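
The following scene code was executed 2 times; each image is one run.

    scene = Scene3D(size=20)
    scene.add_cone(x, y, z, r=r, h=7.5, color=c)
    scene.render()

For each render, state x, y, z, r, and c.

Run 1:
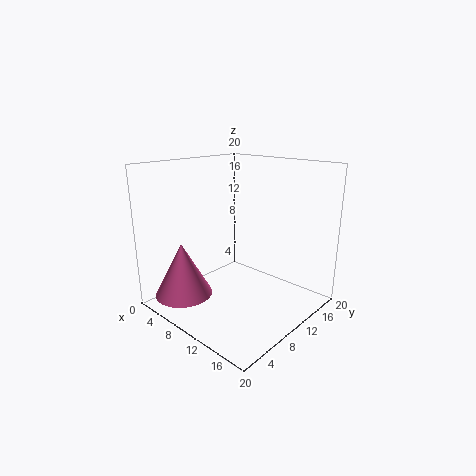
x = 5; y = 4; z = 2; r = 4; c = 'hotpink'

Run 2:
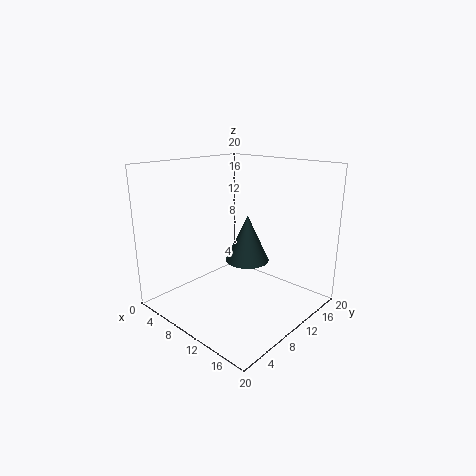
x = 7; y = 15.5; z = 4; r = 3.5; c = 'darkslategray'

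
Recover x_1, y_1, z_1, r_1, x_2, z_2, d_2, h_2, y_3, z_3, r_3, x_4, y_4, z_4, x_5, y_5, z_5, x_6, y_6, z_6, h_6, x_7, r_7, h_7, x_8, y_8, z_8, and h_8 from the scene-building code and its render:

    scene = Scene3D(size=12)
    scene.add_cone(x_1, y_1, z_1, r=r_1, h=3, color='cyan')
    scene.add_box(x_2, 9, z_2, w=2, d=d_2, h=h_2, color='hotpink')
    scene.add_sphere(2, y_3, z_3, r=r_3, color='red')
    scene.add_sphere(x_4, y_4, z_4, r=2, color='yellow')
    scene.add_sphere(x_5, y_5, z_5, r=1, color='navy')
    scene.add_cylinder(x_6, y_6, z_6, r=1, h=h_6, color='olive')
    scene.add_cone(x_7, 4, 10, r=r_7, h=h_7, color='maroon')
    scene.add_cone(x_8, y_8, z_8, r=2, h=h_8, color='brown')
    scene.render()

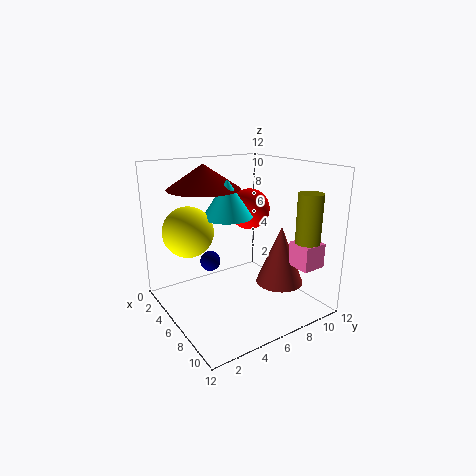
x_1 = 6, y_1 = 5, z_1 = 8, r_1 = 2, x_2 = 9, z_2 = 4, d_2 = 2, h_2 = 2, y_3 = 10, z_3 = 7, r_3 = 2, x_4 = 5, y_4 = 2, z_4 = 7, x_5 = 1, y_5 = 6, z_5 = 2, x_6 = 10, y_6 = 10, z_6 = 5, h_6 = 5, x_7 = 4, r_7 = 3, h_7 = 2, x_8 = 8, y_8 = 9, z_8 = 2, h_8 = 5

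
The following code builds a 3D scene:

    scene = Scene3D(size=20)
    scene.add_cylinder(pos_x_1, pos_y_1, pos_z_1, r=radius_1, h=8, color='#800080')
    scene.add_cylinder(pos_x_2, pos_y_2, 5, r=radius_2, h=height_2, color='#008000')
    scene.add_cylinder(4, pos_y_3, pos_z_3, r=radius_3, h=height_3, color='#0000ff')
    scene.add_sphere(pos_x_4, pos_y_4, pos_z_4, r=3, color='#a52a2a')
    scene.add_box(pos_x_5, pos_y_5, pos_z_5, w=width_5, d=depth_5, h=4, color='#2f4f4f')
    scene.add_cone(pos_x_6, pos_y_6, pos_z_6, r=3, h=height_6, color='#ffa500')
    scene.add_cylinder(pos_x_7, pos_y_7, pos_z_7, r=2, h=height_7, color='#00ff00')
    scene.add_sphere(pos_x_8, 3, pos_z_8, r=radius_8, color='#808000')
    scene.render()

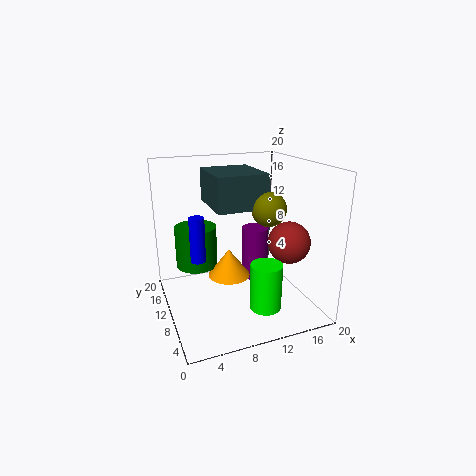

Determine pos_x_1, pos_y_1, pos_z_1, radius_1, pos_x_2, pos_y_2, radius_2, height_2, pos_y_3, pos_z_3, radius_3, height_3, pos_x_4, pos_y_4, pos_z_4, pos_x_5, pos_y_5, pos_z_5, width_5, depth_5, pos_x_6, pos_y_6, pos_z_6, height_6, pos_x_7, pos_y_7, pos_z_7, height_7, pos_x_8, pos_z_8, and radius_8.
pos_x_1 = 14
pos_y_1 = 13
pos_z_1 = 2
radius_1 = 2
pos_x_2 = 5
pos_y_2 = 14
radius_2 = 3
height_2 = 6
pos_y_3 = 9
pos_z_3 = 8
radius_3 = 1
height_3 = 6
pos_x_4 = 17
pos_y_4 = 8
pos_z_4 = 9
pos_x_5 = 5
pos_y_5 = 3
pos_z_5 = 16
width_5 = 6
depth_5 = 7
pos_x_6 = 9
pos_y_6 = 11
pos_z_6 = 4
height_6 = 4
pos_x_7 = 11
pos_y_7 = 3
pos_z_7 = 3
height_7 = 6
pos_x_8 = 11
pos_z_8 = 16
radius_8 = 2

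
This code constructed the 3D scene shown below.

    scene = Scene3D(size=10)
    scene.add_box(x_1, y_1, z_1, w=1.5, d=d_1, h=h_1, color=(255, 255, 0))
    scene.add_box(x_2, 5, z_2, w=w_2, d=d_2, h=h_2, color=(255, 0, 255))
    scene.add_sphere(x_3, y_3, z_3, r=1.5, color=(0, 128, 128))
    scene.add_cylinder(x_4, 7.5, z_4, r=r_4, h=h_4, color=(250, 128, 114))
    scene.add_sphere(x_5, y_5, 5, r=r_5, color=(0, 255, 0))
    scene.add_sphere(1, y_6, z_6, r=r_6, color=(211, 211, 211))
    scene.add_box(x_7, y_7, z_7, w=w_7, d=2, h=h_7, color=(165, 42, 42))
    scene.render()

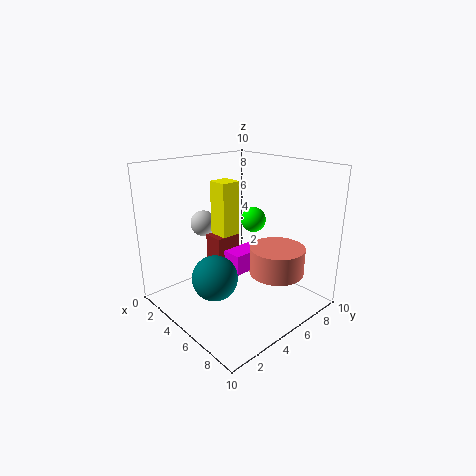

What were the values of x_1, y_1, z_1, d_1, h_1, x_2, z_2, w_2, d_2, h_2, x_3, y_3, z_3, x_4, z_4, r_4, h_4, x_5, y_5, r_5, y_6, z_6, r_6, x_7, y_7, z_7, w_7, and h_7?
x_1 = 2
y_1 = 5
z_1 = 4.5
d_1 = 1.5
h_1 = 4
x_2 = 3.5
z_2 = 2
w_2 = 1.5
d_2 = 3
h_2 = 1.5
x_3 = 5.5
y_3 = 2.5
z_3 = 3
x_4 = 6.5
z_4 = 2
r_4 = 2
h_4 = 2
x_5 = 3
y_5 = 8.5
r_5 = 1
y_6 = 5
z_6 = 5
r_6 = 1
x_7 = 2
y_7 = 4.5
z_7 = 2.5
w_7 = 1.5
h_7 = 2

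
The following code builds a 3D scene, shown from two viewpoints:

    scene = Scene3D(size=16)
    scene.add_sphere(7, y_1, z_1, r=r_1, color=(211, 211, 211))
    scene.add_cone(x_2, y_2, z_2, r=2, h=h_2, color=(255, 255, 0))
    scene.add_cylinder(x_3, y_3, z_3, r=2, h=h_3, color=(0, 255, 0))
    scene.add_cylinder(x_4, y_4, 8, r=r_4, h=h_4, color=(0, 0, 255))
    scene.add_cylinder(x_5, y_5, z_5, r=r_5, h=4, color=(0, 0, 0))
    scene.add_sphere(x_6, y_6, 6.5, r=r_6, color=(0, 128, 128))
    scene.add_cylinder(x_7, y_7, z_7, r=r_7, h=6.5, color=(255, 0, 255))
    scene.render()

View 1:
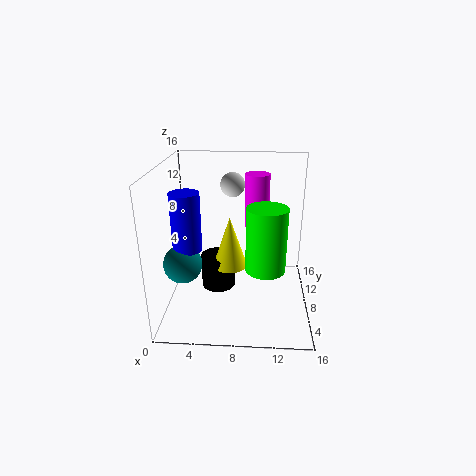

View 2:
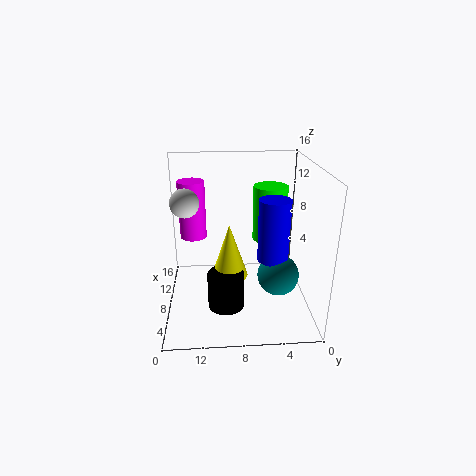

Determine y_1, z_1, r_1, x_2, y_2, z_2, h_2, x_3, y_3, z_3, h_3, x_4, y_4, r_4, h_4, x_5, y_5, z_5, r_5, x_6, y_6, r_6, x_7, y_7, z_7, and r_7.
y_1 = 13.5, z_1 = 12.5, r_1 = 1.5, x_2 = 7, y_2 = 9, z_2 = 4, h_2 = 6, x_3 = 11, y_3 = 4, z_3 = 6.5, h_3 = 6.5, x_4 = 3, y_4 = 5, r_4 = 1.5, h_4 = 6, x_5 = 5.5, y_5 = 9.5, z_5 = 1, r_5 = 2, x_6 = 2.5, y_6 = 4.5, r_6 = 2, x_7 = 10, y_7 = 13, z_7 = 7.5, r_7 = 1.5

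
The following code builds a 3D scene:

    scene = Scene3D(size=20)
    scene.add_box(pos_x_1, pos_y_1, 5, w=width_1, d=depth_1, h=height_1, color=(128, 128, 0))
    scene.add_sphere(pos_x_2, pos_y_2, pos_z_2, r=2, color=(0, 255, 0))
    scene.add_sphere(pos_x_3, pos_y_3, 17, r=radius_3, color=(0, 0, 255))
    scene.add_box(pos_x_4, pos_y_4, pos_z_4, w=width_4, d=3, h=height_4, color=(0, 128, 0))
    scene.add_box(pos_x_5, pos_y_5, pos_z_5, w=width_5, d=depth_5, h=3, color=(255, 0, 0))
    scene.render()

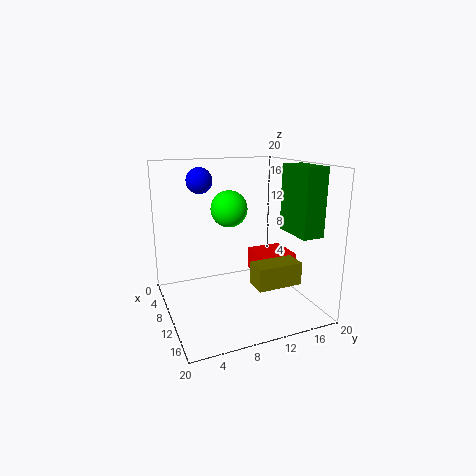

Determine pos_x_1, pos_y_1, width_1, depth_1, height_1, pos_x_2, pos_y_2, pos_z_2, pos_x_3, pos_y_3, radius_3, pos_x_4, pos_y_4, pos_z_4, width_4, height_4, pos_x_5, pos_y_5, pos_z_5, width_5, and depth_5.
pos_x_1 = 14; pos_y_1 = 10; width_1 = 3; depth_1 = 6; height_1 = 3; pos_x_2 = 17; pos_y_2 = 6; pos_z_2 = 16; pos_x_3 = 2; pos_y_3 = 7; radius_3 = 2; pos_x_4 = 11; pos_y_4 = 16; pos_z_4 = 11; width_4 = 6; height_4 = 9; pos_x_5 = 9; pos_y_5 = 12; pos_z_5 = 5; width_5 = 5; depth_5 = 5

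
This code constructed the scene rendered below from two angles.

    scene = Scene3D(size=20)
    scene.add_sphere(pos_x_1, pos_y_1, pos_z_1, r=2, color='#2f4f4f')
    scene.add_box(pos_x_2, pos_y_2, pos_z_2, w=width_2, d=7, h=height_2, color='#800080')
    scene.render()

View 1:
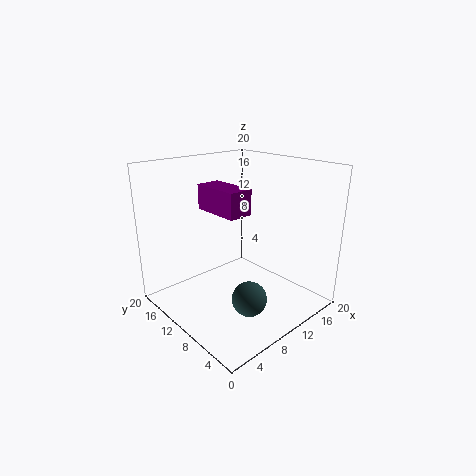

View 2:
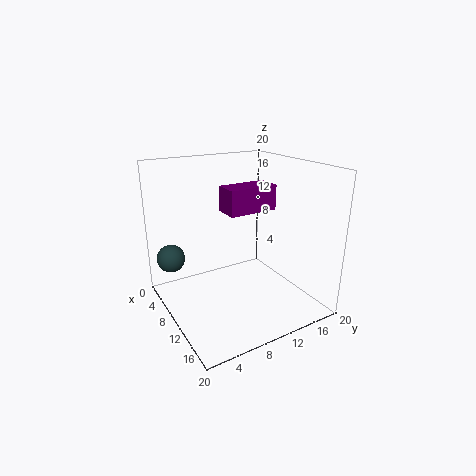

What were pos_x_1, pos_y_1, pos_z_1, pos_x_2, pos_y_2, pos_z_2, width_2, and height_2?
pos_x_1 = 4.5; pos_y_1 = 2; pos_z_1 = 6.5; pos_x_2 = 7.5; pos_y_2 = 8.5; pos_z_2 = 13.5; width_2 = 3.5; height_2 = 3.5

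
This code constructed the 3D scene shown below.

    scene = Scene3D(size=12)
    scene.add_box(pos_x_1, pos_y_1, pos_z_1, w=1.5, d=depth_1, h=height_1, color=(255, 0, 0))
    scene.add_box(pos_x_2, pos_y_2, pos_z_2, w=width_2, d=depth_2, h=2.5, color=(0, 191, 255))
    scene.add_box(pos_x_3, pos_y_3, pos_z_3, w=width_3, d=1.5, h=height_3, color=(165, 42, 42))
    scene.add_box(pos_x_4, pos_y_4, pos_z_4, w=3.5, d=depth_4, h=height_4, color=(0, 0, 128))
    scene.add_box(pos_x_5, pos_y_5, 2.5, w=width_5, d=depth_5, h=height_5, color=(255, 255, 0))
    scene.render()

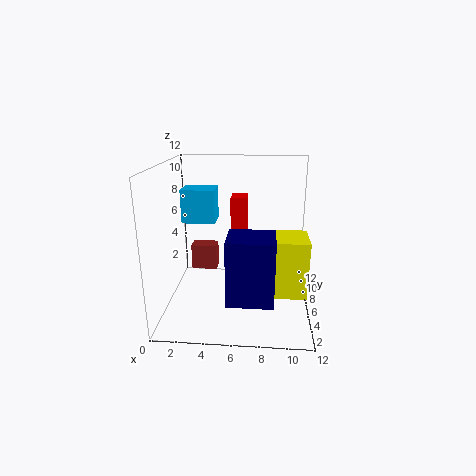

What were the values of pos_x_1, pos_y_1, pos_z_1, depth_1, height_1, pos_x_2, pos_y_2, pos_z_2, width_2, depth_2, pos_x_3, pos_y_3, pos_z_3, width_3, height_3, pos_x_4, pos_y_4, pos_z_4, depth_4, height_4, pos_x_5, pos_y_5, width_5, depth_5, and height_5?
pos_x_1 = 5, pos_y_1 = 9.5, pos_z_1 = 4.5, depth_1 = 2, height_1 = 4, pos_x_2 = 2, pos_y_2 = 3.5, pos_z_2 = 8, width_2 = 2.5, depth_2 = 2, pos_x_3 = 1, pos_y_3 = 10, pos_z_3 = 1, width_3 = 2.5, height_3 = 2.5, pos_x_4 = 5.5, pos_y_4 = 1, pos_z_4 = 2.5, depth_4 = 3, height_4 = 5, pos_x_5 = 8.5, pos_y_5 = 2.5, width_5 = 3, depth_5 = 3, height_5 = 4.5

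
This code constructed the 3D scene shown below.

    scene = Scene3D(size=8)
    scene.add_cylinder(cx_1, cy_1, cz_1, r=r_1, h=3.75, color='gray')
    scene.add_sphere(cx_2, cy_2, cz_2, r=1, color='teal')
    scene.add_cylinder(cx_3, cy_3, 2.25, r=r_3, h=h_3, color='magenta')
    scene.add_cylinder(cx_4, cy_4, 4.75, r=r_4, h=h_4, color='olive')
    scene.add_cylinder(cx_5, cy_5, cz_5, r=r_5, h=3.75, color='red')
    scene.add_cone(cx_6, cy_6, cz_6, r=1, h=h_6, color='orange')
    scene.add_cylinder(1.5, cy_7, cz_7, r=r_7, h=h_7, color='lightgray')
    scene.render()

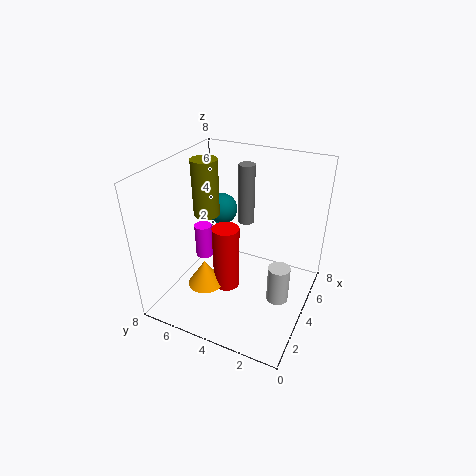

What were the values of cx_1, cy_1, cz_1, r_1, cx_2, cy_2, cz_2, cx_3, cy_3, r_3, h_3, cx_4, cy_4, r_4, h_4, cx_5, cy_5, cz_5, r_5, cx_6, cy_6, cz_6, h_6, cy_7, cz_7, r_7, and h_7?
cx_1 = 6.75, cy_1 = 4.75, cz_1 = 3.5, r_1 = 0.5, cx_2 = 6.75, cy_2 = 6.5, cz_2 = 4, cx_3 = 4, cy_3 = 6.25, r_3 = 0.5, h_3 = 2, cx_4 = 4.5, cy_4 = 6.25, r_4 = 0.75, h_4 = 3.25, cx_5 = 3.5, cy_5 = 4.5, cz_5 = 1, r_5 = 0.75, cx_6 = 2.75, cy_6 = 5.5, cz_6 = 1.25, h_6 = 1.5, cy_7 = 0.75, cz_7 = 3, r_7 = 0.5, h_7 = 1.75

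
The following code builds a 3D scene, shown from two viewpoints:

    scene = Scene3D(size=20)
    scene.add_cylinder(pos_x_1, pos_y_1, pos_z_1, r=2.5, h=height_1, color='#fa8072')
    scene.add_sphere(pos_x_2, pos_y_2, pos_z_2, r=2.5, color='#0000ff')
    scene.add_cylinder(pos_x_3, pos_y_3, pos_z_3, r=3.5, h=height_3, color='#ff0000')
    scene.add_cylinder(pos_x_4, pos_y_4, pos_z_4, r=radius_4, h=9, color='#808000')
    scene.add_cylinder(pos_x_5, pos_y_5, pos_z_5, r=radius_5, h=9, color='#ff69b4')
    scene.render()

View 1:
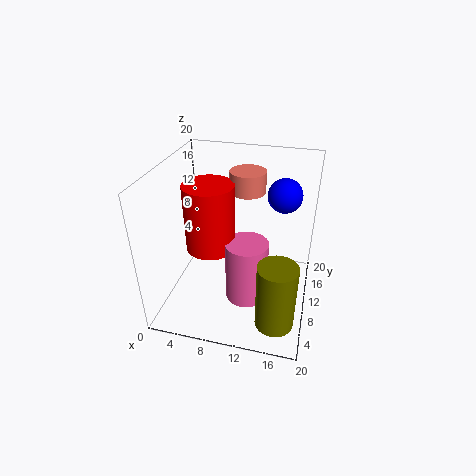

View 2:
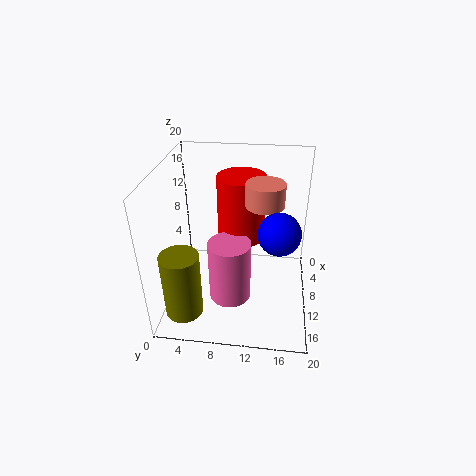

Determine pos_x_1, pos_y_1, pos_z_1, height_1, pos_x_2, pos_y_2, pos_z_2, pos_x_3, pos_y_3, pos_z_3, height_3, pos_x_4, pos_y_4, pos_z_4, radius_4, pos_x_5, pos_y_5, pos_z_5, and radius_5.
pos_x_1 = 10.5
pos_y_1 = 13.5
pos_z_1 = 15.5
height_1 = 3
pos_x_2 = 15.5
pos_y_2 = 15.5
pos_z_2 = 14.5
pos_x_3 = 6
pos_y_3 = 10
pos_z_3 = 8
height_3 = 9.5
pos_x_4 = 16.5
pos_y_4 = 3.5
pos_z_4 = 2
radius_4 = 2.5
pos_x_5 = 11.5
pos_y_5 = 9
pos_z_5 = 1
radius_5 = 3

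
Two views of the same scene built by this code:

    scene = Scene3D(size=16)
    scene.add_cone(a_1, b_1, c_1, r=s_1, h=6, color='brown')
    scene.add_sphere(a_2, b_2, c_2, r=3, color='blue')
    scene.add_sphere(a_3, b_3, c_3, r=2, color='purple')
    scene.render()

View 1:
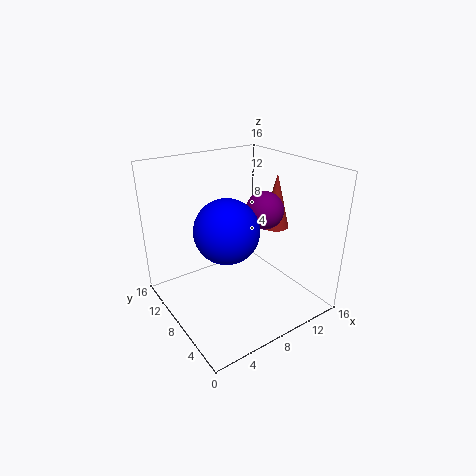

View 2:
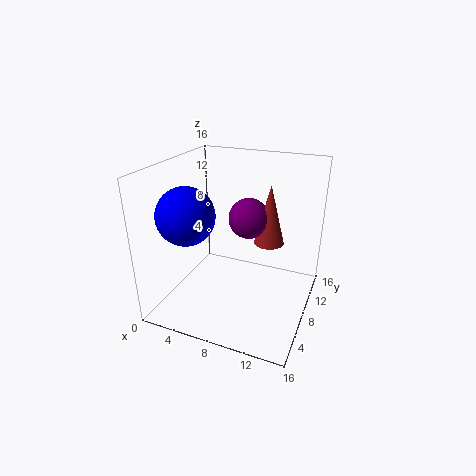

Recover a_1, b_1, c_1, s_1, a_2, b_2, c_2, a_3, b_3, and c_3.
a_1 = 12; b_1 = 6.5; c_1 = 9; s_1 = 1.5; a_2 = 4; b_2 = 4; c_2 = 11.5; a_3 = 10; b_3 = 6; c_3 = 11.5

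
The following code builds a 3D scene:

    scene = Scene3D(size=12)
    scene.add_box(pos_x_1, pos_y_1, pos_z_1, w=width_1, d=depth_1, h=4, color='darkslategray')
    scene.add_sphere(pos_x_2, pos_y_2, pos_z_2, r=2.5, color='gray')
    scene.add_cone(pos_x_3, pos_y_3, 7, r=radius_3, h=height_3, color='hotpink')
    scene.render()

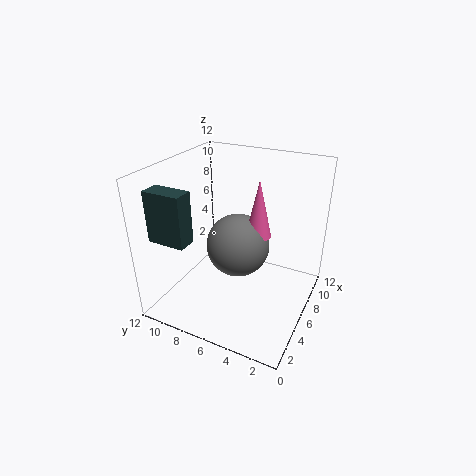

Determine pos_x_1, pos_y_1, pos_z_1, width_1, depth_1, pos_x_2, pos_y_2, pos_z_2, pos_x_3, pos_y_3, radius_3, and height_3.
pos_x_1 = 1; pos_y_1 = 8; pos_z_1 = 7; width_1 = 1.5; depth_1 = 3; pos_x_2 = 5; pos_y_2 = 5.5; pos_z_2 = 6; pos_x_3 = 5.5; pos_y_3 = 4; radius_3 = 1; height_3 = 4.5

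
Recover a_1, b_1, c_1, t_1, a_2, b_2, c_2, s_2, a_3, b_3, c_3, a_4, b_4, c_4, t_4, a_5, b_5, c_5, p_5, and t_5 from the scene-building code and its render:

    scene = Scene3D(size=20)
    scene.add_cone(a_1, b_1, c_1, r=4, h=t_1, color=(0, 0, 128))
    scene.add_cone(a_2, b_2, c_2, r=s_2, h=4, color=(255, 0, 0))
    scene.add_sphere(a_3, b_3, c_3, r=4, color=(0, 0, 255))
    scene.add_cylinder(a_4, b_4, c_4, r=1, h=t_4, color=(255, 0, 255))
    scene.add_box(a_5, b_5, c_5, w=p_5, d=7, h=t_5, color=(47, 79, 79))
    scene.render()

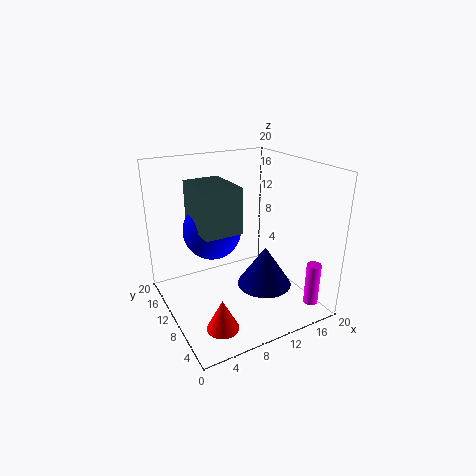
a_1 = 14, b_1 = 9, c_1 = 2, t_1 = 6, a_2 = 4, b_2 = 3, c_2 = 2, s_2 = 2, a_3 = 7, b_3 = 12, c_3 = 11, a_4 = 18, b_4 = 3, c_4 = 1, t_4 = 6, a_5 = 4, b_5 = 7, c_5 = 12, p_5 = 5, t_5 = 6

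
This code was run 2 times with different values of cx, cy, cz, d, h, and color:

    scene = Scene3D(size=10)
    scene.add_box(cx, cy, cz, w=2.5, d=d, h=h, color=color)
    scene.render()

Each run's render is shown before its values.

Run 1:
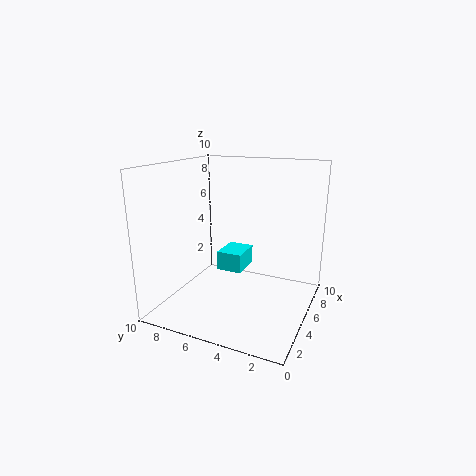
cx = 6.5, cy = 5.5, cz = 1.5, d = 2, h = 1.5, color = 'cyan'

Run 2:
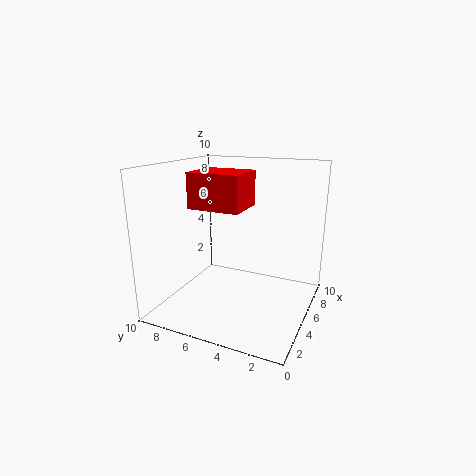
cx = 0.5, cy = 3, cz = 8, d = 3, h = 2, color = 'red'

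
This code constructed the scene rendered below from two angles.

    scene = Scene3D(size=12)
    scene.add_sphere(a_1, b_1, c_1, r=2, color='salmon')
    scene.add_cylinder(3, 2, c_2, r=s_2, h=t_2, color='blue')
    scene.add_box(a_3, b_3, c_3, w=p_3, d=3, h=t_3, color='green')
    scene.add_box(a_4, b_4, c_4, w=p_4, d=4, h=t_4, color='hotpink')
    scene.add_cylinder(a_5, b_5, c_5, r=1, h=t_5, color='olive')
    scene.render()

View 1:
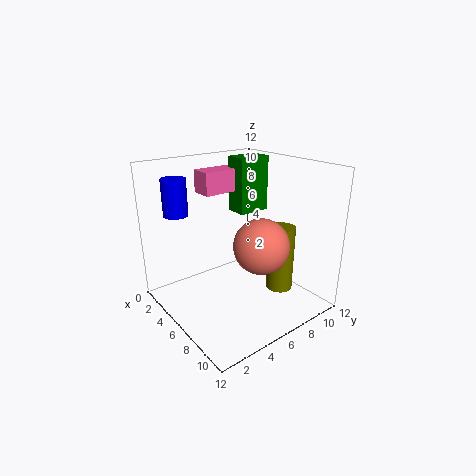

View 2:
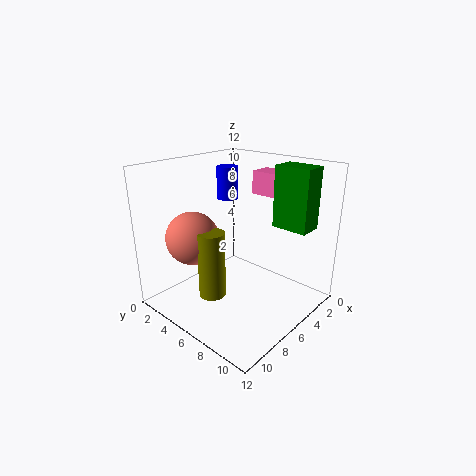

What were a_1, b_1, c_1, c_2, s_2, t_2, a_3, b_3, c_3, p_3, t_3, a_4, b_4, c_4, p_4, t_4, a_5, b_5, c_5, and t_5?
a_1 = 10, b_1 = 5, c_1 = 7, c_2 = 8, s_2 = 1, t_2 = 3, a_3 = 2, b_3 = 8, c_3 = 7, p_3 = 2, t_3 = 5, a_4 = 1, b_4 = 5, c_4 = 9, p_4 = 2, t_4 = 2, a_5 = 10, b_5 = 7, c_5 = 3, t_5 = 5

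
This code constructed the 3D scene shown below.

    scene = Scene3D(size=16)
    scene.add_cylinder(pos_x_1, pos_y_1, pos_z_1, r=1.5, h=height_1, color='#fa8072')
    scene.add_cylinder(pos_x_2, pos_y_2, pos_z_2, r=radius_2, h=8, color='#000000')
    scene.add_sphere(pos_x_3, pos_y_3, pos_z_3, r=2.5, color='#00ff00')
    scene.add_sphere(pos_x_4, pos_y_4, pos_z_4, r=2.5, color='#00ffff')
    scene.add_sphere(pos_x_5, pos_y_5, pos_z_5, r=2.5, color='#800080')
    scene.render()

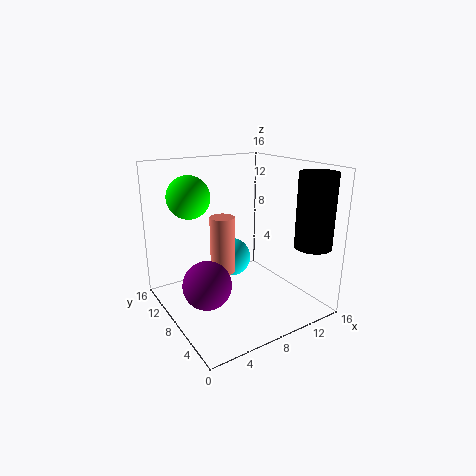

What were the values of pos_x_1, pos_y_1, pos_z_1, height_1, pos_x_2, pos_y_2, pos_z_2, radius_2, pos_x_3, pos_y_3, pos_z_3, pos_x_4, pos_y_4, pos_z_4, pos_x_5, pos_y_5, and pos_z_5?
pos_x_1 = 8
pos_y_1 = 11.5
pos_z_1 = 2.5
height_1 = 7
pos_x_2 = 14
pos_y_2 = 2.5
pos_z_2 = 7.5
radius_2 = 2
pos_x_3 = 4.5
pos_y_3 = 13
pos_z_3 = 12
pos_x_4 = 10.5
pos_y_4 = 13.5
pos_z_4 = 3
pos_x_5 = 3
pos_y_5 = 6
pos_z_5 = 4.5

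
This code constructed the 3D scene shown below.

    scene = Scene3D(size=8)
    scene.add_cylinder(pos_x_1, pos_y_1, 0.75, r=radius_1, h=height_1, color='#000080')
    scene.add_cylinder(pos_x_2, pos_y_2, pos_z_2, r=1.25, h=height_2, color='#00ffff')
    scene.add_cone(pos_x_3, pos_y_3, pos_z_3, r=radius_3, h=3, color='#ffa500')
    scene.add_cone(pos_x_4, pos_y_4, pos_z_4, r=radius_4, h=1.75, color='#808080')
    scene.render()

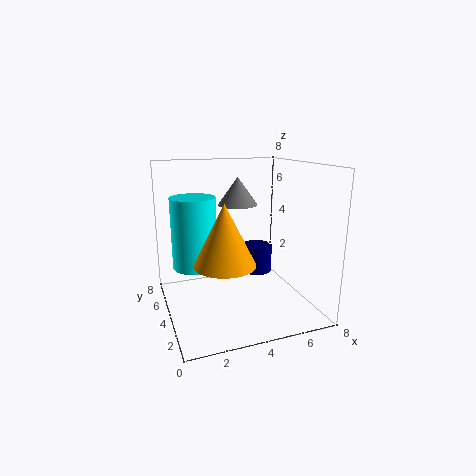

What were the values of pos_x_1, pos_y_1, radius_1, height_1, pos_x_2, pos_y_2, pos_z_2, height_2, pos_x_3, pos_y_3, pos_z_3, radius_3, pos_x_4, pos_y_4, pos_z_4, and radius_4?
pos_x_1 = 6.25; pos_y_1 = 6.5; radius_1 = 1; height_1 = 1.75; pos_x_2 = 1.75; pos_y_2 = 5; pos_z_2 = 2.25; height_2 = 4; pos_x_3 = 2.5; pos_y_3 = 1.75; pos_z_3 = 3.5; radius_3 = 1.5; pos_x_4 = 5; pos_y_4 = 6.75; pos_z_4 = 5.25; radius_4 = 1.25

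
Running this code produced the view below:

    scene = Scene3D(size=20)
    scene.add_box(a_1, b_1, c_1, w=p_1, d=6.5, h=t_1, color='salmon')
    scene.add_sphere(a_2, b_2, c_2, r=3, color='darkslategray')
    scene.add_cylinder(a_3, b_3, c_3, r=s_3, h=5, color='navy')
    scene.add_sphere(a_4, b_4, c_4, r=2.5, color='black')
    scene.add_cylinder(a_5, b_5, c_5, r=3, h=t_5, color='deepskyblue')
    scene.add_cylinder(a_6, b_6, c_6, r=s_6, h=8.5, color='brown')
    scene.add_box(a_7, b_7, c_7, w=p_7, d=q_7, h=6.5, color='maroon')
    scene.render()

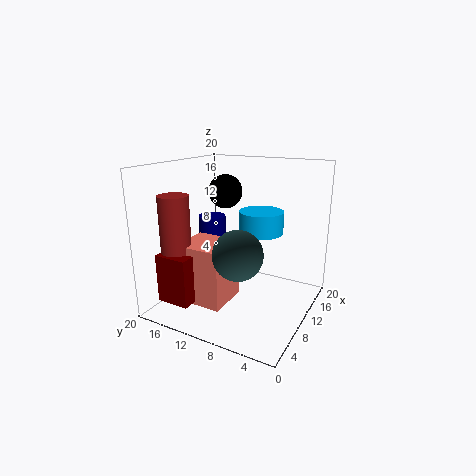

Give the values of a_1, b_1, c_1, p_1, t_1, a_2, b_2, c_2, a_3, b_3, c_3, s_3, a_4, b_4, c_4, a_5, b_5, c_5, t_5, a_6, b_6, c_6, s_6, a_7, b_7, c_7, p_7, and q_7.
a_1 = 3.5, b_1 = 9.5, c_1 = 2, p_1 = 6, t_1 = 8, a_2 = 3.5, b_2 = 6.5, c_2 = 10.5, a_3 = 12, b_3 = 15.5, c_3 = 7, s_3 = 2, a_4 = 13.5, b_4 = 14, c_4 = 15.5, a_5 = 11, b_5 = 7, c_5 = 11, t_5 = 3, a_6 = 4, b_6 = 16, c_6 = 8, s_6 = 2, a_7 = 1.5, b_7 = 13, c_7 = 2.5, p_7 = 3.5, q_7 = 4.5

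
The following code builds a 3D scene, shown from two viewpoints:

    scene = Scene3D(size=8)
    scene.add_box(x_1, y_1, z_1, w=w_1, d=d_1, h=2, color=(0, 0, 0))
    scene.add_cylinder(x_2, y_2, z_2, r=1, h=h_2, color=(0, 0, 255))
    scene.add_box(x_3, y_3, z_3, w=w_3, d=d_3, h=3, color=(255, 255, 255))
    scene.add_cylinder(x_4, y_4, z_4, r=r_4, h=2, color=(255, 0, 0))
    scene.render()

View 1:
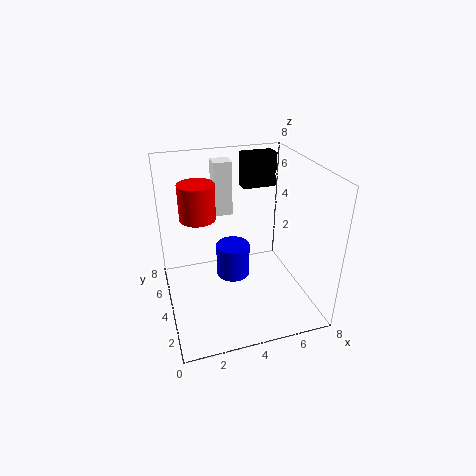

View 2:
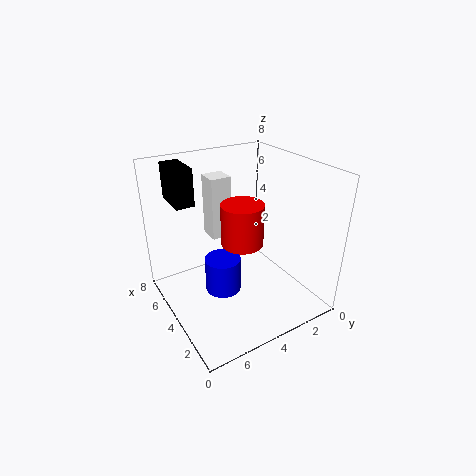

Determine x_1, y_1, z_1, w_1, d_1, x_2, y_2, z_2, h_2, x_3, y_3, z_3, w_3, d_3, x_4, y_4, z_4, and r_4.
x_1 = 5, y_1 = 6, z_1 = 6, w_1 = 2, d_1 = 1, x_2 = 4, y_2 = 5, z_2 = 1, h_2 = 2, x_3 = 3, y_3 = 5, z_3 = 5, w_3 = 1, d_3 = 1, x_4 = 2, y_4 = 5, z_4 = 5, r_4 = 1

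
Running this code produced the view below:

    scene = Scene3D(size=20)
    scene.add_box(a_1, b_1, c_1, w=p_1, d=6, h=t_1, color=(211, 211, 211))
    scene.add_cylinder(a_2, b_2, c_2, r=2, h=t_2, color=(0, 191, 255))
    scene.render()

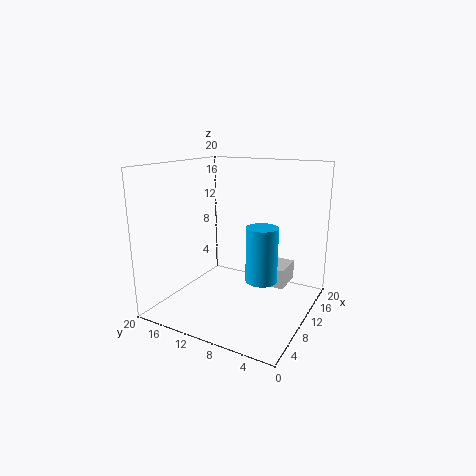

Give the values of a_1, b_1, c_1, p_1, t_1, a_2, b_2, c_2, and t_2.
a_1 = 15, b_1 = 5, c_1 = 1, p_1 = 5, t_1 = 3, a_2 = 7, b_2 = 5, c_2 = 6, t_2 = 7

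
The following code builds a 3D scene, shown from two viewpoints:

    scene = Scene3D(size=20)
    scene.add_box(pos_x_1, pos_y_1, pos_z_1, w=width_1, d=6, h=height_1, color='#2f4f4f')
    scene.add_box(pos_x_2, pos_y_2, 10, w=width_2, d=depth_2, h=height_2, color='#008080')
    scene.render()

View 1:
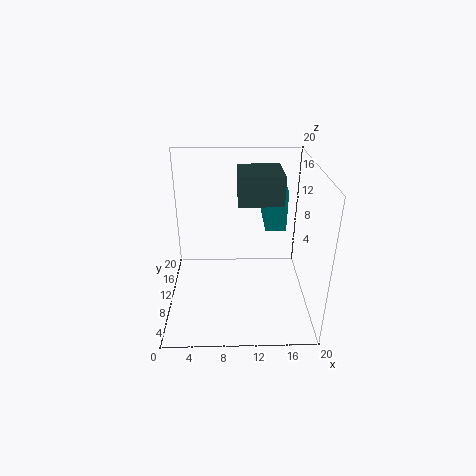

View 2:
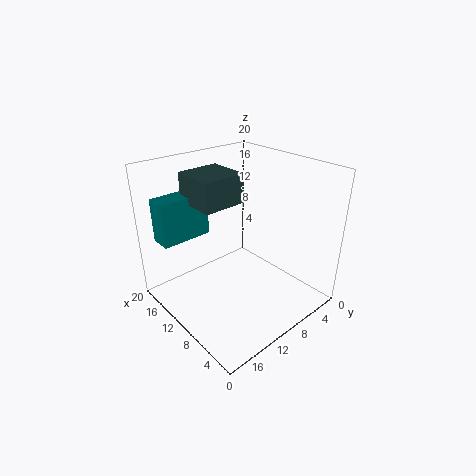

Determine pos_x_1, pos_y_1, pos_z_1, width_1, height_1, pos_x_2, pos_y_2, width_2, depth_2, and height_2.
pos_x_1 = 10, pos_y_1 = 9, pos_z_1 = 15, width_1 = 6, height_1 = 4, pos_x_2 = 14, pos_y_2 = 12, width_2 = 3, depth_2 = 7, height_2 = 6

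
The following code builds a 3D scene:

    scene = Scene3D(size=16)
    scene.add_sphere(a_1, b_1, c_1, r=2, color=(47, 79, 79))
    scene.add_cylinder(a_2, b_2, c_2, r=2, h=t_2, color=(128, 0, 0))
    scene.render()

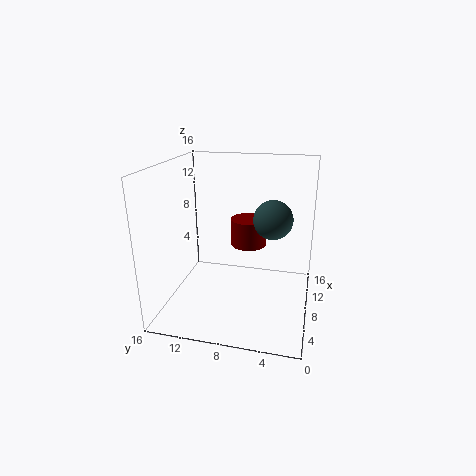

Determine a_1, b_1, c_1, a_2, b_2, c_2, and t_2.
a_1 = 6.5; b_1 = 4; c_1 = 11; a_2 = 9; b_2 = 7; c_2 = 7; t_2 = 3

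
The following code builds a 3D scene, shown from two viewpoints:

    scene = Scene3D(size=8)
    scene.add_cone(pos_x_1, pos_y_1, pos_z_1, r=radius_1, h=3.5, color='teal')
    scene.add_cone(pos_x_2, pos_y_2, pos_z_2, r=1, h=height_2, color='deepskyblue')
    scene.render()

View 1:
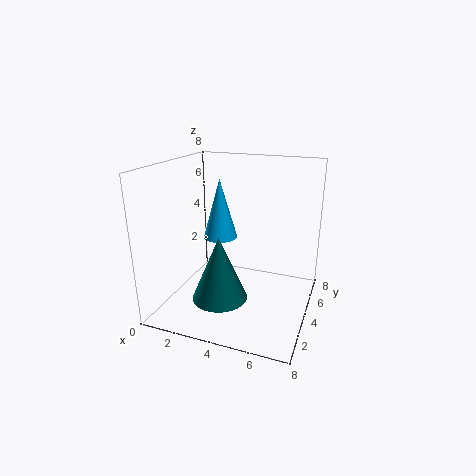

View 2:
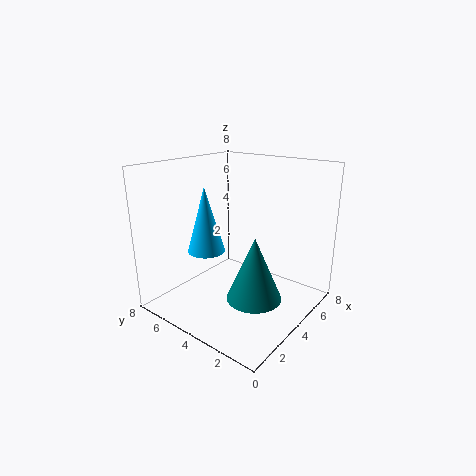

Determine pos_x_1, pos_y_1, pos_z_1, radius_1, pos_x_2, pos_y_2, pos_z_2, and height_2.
pos_x_1 = 3.5; pos_y_1 = 2.5; pos_z_1 = 1; radius_1 = 1.5; pos_x_2 = 2.5; pos_y_2 = 5; pos_z_2 = 3.5; height_2 = 3.5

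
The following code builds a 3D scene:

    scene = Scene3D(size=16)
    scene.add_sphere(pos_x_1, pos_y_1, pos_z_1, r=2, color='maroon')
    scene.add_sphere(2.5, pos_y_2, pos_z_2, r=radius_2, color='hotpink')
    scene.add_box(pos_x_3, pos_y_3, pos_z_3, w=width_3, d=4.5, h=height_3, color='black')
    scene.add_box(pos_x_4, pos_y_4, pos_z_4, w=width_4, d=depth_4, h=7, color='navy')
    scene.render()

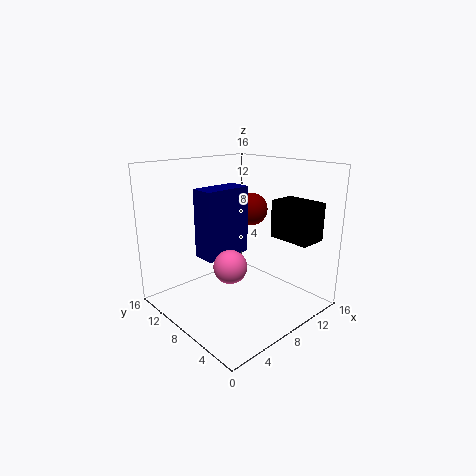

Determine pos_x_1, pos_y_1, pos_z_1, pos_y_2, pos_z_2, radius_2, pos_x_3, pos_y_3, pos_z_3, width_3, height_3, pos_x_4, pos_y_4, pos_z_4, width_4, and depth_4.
pos_x_1 = 12.5
pos_y_1 = 10.5
pos_z_1 = 10
pos_y_2 = 3
pos_z_2 = 8
radius_2 = 1.5
pos_x_3 = 10
pos_y_3 = 0.5
pos_z_3 = 8.5
width_3 = 3
height_3 = 4
pos_x_4 = 3
pos_y_4 = 6.5
pos_z_4 = 7
width_4 = 5
depth_4 = 2.5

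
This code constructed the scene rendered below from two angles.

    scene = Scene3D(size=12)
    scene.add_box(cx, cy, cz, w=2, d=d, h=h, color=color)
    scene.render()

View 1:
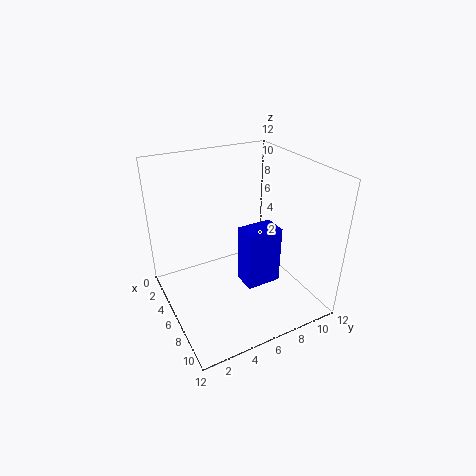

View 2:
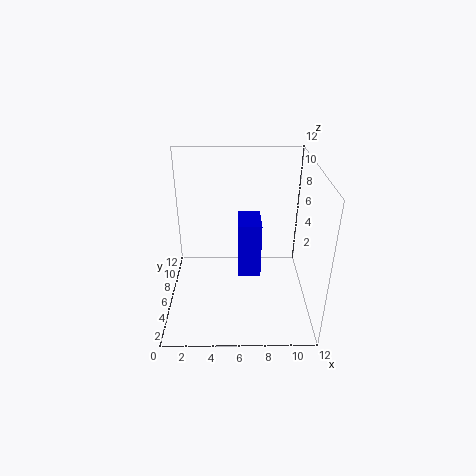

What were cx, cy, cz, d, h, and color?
cx = 6; cy = 6; cz = 2; d = 3; h = 5; color = 'blue'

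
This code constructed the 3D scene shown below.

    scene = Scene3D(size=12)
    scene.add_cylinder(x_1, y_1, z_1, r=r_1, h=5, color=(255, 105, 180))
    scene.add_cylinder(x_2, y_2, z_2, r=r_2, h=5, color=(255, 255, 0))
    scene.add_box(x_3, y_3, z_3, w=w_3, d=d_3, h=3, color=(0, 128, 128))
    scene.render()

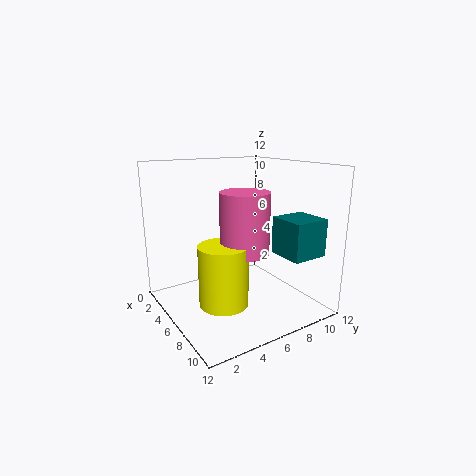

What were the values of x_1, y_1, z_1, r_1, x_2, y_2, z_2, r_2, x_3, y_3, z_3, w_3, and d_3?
x_1 = 7, y_1 = 6, z_1 = 5, r_1 = 2, x_2 = 7, y_2 = 4, z_2 = 1, r_2 = 2, x_3 = 8, y_3 = 8, z_3 = 5, w_3 = 3, d_3 = 3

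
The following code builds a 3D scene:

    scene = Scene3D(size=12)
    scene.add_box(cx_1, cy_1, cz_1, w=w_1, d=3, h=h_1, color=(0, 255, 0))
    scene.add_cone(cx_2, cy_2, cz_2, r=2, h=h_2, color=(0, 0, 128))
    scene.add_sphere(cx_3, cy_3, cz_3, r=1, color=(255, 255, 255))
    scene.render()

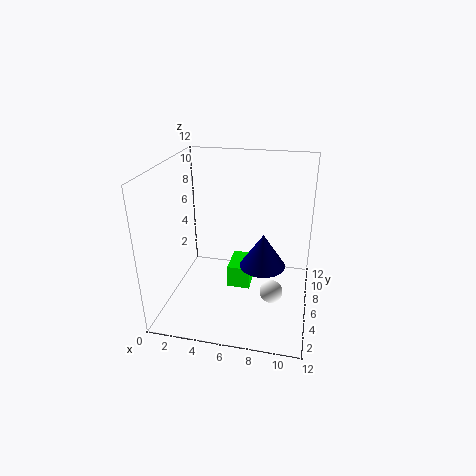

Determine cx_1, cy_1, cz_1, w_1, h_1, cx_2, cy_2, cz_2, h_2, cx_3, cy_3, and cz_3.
cx_1 = 5; cy_1 = 6; cz_1 = 1; w_1 = 2; h_1 = 2; cx_2 = 8; cy_2 = 7; cz_2 = 3; h_2 = 3; cx_3 = 9; cy_3 = 6; cz_3 = 1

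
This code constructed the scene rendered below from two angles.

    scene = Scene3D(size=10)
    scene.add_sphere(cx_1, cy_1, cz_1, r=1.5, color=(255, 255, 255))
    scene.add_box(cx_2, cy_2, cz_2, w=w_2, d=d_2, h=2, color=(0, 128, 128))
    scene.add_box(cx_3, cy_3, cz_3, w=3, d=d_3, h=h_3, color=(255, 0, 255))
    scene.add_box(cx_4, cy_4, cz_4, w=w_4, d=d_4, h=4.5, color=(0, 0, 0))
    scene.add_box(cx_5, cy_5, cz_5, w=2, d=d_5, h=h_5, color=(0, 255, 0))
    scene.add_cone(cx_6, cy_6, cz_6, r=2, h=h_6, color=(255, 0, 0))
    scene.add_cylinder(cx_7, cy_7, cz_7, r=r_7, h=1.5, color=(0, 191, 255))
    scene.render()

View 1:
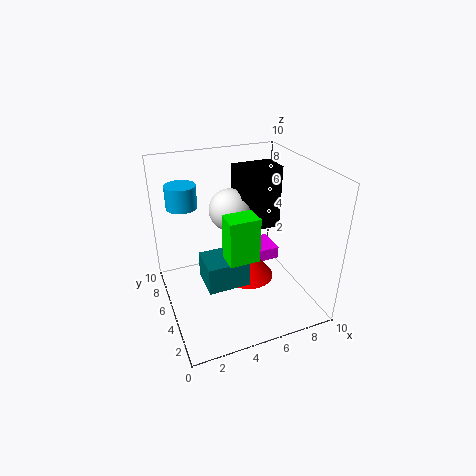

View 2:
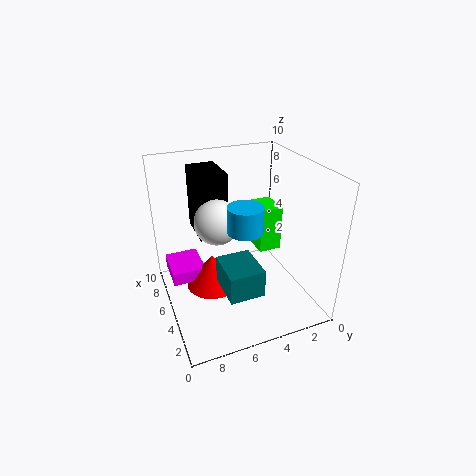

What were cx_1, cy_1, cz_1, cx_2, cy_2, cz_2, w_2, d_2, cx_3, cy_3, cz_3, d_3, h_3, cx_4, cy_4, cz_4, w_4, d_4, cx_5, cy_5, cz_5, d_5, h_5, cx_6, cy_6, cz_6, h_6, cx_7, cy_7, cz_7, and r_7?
cx_1 = 5, cy_1 = 6.5, cz_1 = 6.5, cx_2 = 2.5, cy_2 = 4, cz_2 = 1.5, w_2 = 3, d_2 = 2.5, cx_3 = 6.5, cy_3 = 7, cz_3 = 1, d_3 = 2.5, h_3 = 1, cx_4 = 5.5, cy_4 = 5.5, cz_4 = 5, w_4 = 3, d_4 = 2, cx_5 = 3.5, cy_5 = 2.5, cz_5 = 4.5, d_5 = 1.5, h_5 = 3, cx_6 = 6.5, cy_6 = 6.5, cz_6 = 0.5, h_6 = 2.5, cx_7 = 1.5, cy_7 = 6, cz_7 = 7.5, r_7 = 1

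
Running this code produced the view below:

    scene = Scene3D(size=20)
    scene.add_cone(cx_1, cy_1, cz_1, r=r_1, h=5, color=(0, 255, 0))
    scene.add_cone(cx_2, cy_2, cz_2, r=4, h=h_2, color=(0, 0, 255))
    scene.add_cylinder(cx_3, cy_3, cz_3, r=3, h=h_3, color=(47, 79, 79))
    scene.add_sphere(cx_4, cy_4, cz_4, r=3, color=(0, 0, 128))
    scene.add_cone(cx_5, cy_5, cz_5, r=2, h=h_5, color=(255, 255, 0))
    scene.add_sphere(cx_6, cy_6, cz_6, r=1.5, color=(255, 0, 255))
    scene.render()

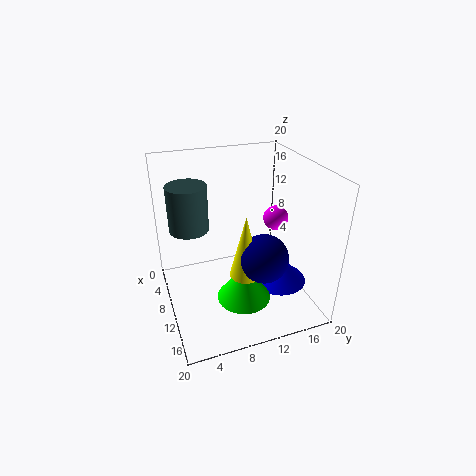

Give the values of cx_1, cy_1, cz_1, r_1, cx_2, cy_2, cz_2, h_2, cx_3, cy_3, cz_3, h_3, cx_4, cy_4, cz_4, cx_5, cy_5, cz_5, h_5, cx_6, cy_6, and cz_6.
cx_1 = 15
cy_1 = 9
cz_1 = 4
r_1 = 3.5
cx_2 = 11.5
cy_2 = 16
cz_2 = 2.5
h_2 = 3.5
cx_3 = 3.5
cy_3 = 4.5
cz_3 = 9
h_3 = 7
cx_4 = 16.5
cy_4 = 11
cz_4 = 10.5
cx_5 = 15.5
cy_5 = 9
cz_5 = 8
h_5 = 8
cx_6 = 15
cy_6 = 13
cz_6 = 15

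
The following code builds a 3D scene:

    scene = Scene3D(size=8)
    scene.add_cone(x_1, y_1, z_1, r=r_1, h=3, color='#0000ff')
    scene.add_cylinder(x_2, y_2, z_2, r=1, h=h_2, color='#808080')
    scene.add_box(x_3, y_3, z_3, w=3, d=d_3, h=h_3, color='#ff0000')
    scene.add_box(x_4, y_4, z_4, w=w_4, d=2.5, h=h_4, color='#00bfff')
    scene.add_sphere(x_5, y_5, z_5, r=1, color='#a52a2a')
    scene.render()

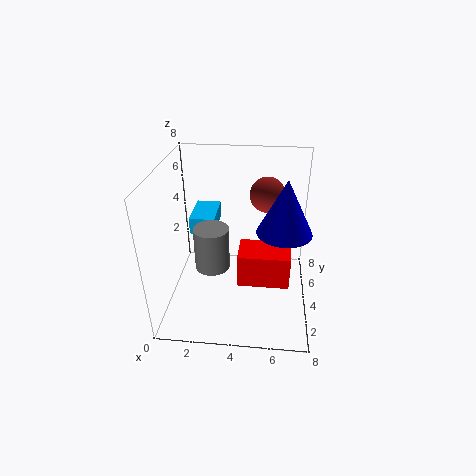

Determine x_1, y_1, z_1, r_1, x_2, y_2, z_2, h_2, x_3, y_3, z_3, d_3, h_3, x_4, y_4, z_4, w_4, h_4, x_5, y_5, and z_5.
x_1 = 6.5; y_1 = 4; z_1 = 4.5; r_1 = 1.5; x_2 = 2.5; y_2 = 4; z_2 = 2; h_2 = 2.5; x_3 = 4; y_3 = 3.5; z_3 = 1; d_3 = 2; h_3 = 2; x_4 = 1; y_4 = 5; z_4 = 3.5; w_4 = 1.5; h_4 = 1; x_5 = 5.5; y_5 = 5.5; z_5 = 6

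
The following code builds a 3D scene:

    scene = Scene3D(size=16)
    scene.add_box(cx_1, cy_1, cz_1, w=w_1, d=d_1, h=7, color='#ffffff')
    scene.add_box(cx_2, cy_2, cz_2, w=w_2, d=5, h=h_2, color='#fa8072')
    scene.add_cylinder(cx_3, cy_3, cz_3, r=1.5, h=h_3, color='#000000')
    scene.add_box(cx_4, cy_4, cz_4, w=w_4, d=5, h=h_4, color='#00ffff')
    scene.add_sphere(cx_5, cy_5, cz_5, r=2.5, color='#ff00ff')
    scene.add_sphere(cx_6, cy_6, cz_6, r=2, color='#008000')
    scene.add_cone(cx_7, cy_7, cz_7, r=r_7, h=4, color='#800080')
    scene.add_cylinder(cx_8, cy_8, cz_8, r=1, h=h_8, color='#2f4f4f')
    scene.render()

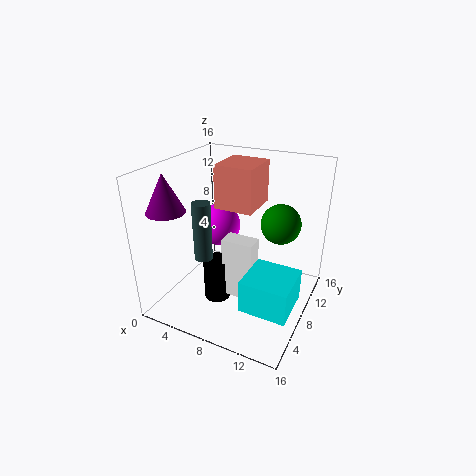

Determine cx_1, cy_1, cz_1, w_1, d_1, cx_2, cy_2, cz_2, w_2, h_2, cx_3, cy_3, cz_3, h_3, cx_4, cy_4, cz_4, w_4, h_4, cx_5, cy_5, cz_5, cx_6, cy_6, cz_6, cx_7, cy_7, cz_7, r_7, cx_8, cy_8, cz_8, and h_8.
cx_1 = 7
cy_1 = 6
cz_1 = 1.5
w_1 = 3.5
d_1 = 2
cx_2 = 4.5
cy_2 = 9
cz_2 = 10.5
w_2 = 4.5
h_2 = 5
cx_3 = 6
cy_3 = 6.5
cz_3 = 0.5
h_3 = 5
cx_4 = 10.5
cy_4 = 3
cz_4 = 2.5
w_4 = 5
h_4 = 3.5
cx_5 = 4.5
cy_5 = 10
cz_5 = 8
cx_6 = 13
cy_6 = 7.5
cz_6 = 11
cx_7 = 2.5
cy_7 = 3
cz_7 = 12
r_7 = 2
cx_8 = 5
cy_8 = 5.5
cz_8 = 6
h_8 = 6.5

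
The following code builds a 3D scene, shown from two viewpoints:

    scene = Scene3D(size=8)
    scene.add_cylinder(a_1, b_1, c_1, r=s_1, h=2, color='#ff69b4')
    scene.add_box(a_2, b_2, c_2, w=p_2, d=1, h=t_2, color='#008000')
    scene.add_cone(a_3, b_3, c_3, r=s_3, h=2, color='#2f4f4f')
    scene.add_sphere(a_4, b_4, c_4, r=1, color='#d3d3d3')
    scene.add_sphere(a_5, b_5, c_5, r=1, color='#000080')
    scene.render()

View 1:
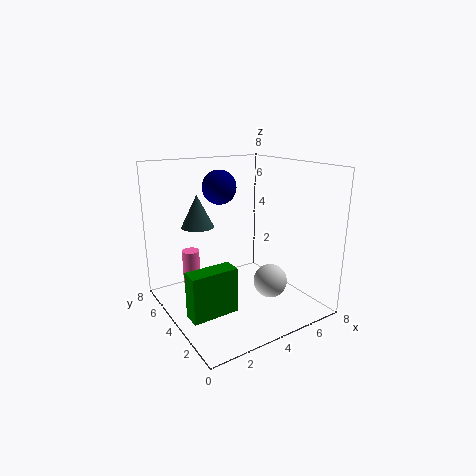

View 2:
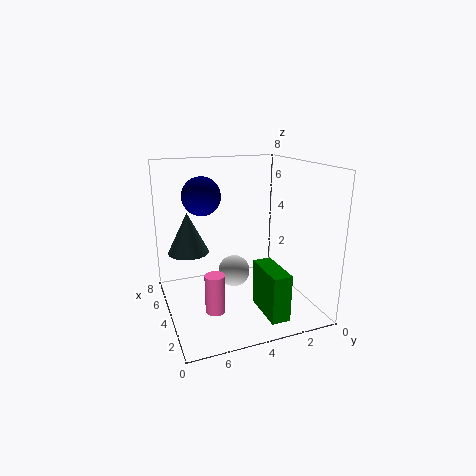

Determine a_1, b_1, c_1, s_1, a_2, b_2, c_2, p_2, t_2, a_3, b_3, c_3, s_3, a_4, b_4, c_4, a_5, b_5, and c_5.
a_1 = 2; b_1 = 6; c_1 = 1; s_1 = 0.5; a_2 = 0.5; b_2 = 2.5; c_2 = 0.5; p_2 = 2.5; t_2 = 2.5; a_3 = 3; b_3 = 7; c_3 = 4; s_3 = 1; a_4 = 6; b_4 = 3.5; c_4 = 1; a_5 = 4; b_5 = 6; c_5 = 6.5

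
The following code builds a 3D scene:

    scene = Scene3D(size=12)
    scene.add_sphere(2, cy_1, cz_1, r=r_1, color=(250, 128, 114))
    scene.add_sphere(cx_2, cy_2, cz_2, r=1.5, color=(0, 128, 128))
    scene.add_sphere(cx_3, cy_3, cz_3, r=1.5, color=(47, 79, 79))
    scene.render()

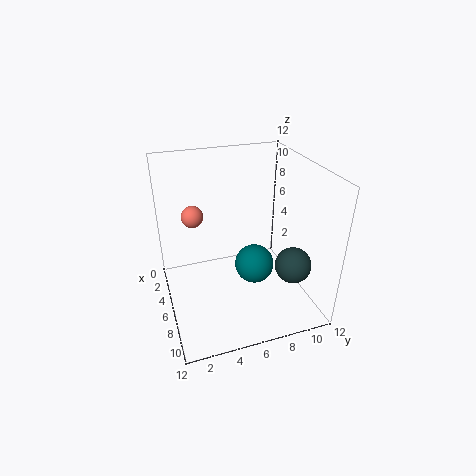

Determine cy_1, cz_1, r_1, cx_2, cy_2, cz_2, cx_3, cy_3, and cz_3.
cy_1 = 3, cz_1 = 6.5, r_1 = 1, cx_2 = 8.5, cy_2 = 6.5, cz_2 = 5, cx_3 = 8.5, cy_3 = 10, cz_3 = 4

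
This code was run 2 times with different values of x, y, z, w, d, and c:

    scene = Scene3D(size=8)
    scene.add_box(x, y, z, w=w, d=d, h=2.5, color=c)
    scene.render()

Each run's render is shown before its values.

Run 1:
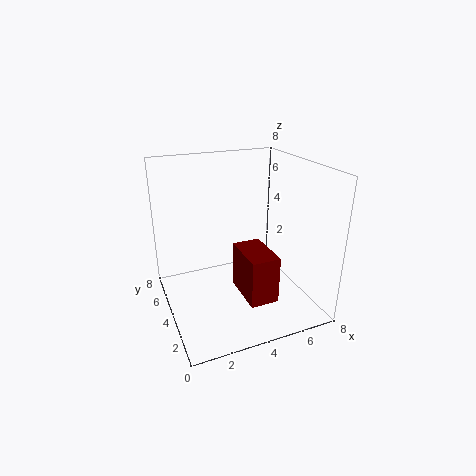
x = 3.5; y = 1; z = 1.5; w = 1.5; d = 2.5; c = 'maroon'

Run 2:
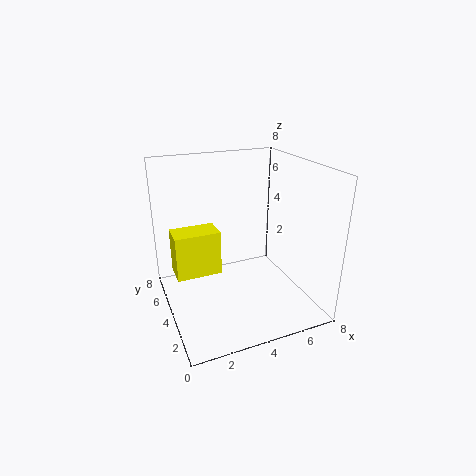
x = 0.5; y = 4; z = 2; w = 2.5; d = 1.5; c = 'yellow'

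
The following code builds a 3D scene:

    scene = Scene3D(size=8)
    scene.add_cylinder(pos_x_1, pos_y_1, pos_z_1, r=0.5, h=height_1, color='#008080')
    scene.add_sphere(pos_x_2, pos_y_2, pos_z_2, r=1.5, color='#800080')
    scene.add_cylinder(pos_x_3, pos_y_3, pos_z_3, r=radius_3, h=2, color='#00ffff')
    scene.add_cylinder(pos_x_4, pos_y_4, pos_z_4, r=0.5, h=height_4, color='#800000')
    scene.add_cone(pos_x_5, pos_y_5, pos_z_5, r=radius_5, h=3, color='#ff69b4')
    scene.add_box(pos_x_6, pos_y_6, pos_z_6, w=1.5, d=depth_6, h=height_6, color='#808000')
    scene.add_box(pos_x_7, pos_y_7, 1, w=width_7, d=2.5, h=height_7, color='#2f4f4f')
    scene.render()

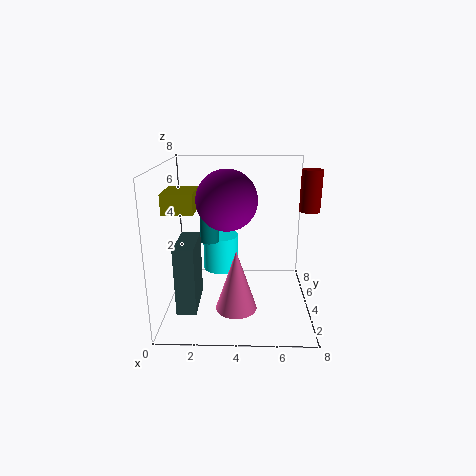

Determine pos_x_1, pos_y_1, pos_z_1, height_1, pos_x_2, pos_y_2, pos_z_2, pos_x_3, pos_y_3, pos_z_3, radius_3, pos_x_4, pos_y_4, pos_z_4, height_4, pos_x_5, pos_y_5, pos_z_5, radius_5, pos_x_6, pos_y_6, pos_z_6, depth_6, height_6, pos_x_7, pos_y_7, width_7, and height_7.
pos_x_1 = 2.5; pos_y_1 = 3.5; pos_z_1 = 4; height_1 = 1.5; pos_x_2 = 3.5; pos_y_2 = 2.5; pos_z_2 = 6.5; pos_x_3 = 3; pos_y_3 = 4.5; pos_z_3 = 2; radius_3 = 1; pos_x_4 = 7.5; pos_y_4 = 2.5; pos_z_4 = 6; height_4 = 2; pos_x_5 = 4; pos_y_5 = 1; pos_z_5 = 1.5; radius_5 = 1; pos_x_6 = 0.5; pos_y_6 = 1.5; pos_z_6 = 6; depth_6 = 2; height_6 = 1; pos_x_7 = 1; pos_y_7 = 1; width_7 = 1; height_7 = 3.5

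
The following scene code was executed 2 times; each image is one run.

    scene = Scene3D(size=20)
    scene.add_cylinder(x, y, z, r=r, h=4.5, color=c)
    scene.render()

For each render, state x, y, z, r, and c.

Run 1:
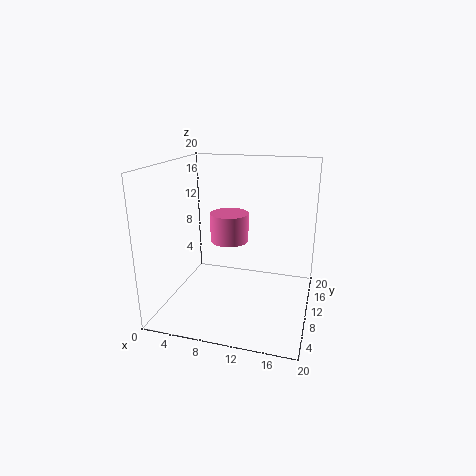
x = 7; y = 15.5; z = 7.25; r = 3; c = 'hotpink'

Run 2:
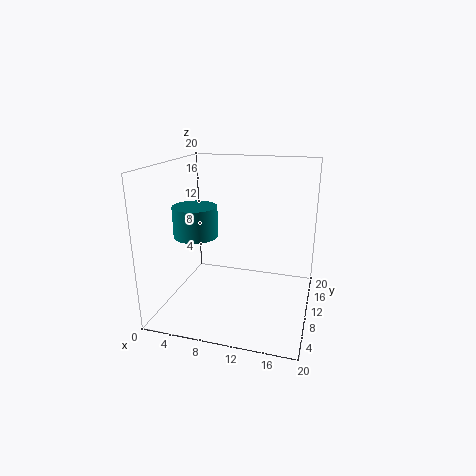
x = 3.25; y = 11; z = 9.25; r = 3.25; c = 'teal'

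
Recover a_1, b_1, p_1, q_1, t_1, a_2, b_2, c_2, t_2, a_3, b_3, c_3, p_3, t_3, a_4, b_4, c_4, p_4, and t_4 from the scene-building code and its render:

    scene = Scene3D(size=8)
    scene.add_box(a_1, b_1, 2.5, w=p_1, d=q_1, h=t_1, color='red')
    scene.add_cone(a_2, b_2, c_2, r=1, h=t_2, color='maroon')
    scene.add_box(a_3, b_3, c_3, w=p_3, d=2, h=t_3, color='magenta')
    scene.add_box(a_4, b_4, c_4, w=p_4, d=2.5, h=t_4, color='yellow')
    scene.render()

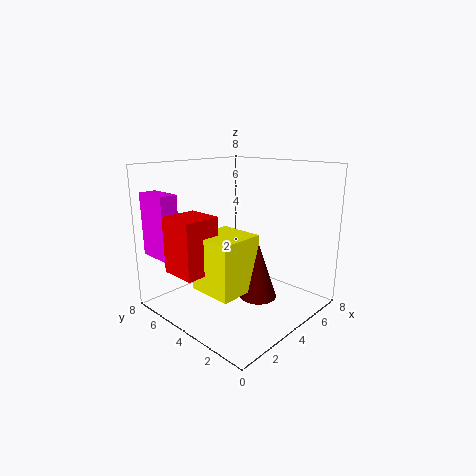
a_1 = 0.5, b_1 = 4, p_1 = 2, q_1 = 2, t_1 = 3, a_2 = 4, b_2 = 2.5, c_2 = 1, t_2 = 3, a_3 = 0.5, b_3 = 6, c_3 = 3, p_3 = 1, t_3 = 3.5, a_4 = 1.5, b_4 = 2.5, c_4 = 1.5, p_4 = 2.5, t_4 = 3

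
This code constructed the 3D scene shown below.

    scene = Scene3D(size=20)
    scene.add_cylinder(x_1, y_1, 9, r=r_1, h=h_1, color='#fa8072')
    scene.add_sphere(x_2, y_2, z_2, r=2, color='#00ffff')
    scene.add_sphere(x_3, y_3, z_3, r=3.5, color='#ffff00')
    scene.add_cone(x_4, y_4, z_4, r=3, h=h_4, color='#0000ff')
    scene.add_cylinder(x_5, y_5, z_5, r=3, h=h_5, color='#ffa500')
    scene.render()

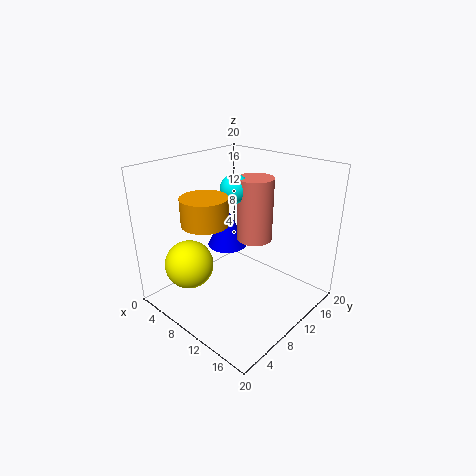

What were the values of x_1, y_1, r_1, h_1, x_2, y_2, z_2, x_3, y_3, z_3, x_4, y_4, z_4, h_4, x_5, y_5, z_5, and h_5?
x_1 = 10.5
y_1 = 13
r_1 = 2.5
h_1 = 9
x_2 = 8.5
y_2 = 11
z_2 = 16.5
x_3 = 4.5
y_3 = 5.5
z_3 = 5.5
x_4 = 5.5
y_4 = 12.5
z_4 = 6.5
h_4 = 6
x_5 = 9
y_5 = 5
z_5 = 13.5
h_5 = 3.5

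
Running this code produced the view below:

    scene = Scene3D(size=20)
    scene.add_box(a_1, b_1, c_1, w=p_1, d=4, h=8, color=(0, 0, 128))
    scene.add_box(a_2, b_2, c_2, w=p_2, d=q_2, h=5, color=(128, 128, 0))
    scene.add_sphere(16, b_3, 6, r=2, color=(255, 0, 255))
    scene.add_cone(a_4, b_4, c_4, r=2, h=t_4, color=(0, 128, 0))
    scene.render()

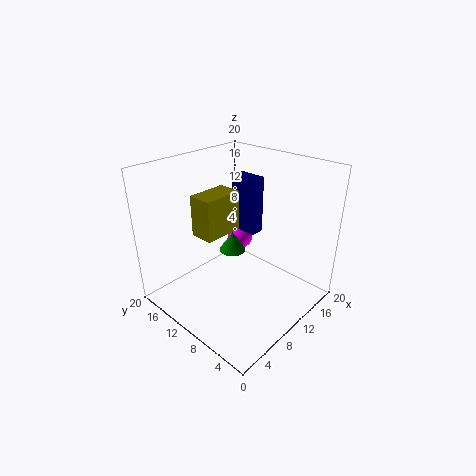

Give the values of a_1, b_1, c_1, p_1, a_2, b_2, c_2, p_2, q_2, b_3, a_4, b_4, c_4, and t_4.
a_1 = 12, b_1 = 9, c_1 = 10, p_1 = 2, a_2 = 3, b_2 = 8, c_2 = 13, p_2 = 5, q_2 = 3, b_3 = 15, a_4 = 12, b_4 = 13, c_4 = 6, t_4 = 3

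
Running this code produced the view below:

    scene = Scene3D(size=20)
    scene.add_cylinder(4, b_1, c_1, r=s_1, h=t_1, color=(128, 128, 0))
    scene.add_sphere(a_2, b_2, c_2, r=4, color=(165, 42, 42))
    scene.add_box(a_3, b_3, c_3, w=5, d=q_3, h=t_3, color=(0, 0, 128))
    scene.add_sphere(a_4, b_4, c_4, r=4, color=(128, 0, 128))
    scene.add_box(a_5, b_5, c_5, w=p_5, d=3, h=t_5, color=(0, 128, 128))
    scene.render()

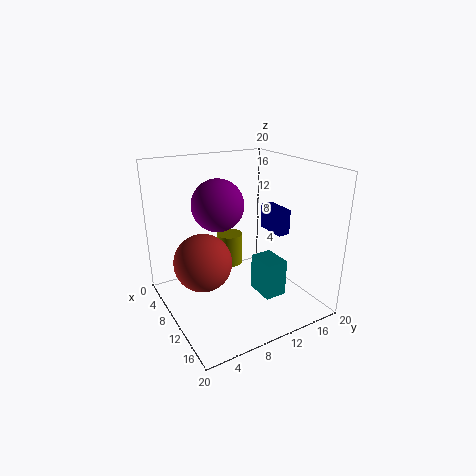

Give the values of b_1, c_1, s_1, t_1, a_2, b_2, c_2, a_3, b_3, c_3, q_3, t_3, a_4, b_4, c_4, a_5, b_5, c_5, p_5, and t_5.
b_1 = 12, c_1 = 3, s_1 = 2, t_1 = 5, a_2 = 9, b_2 = 5, c_2 = 7, a_3 = 4, b_3 = 18, c_3 = 8, q_3 = 2, t_3 = 4, a_4 = 4, b_4 = 10, c_4 = 13, a_5 = 12, b_5 = 11, c_5 = 3, p_5 = 4, t_5 = 5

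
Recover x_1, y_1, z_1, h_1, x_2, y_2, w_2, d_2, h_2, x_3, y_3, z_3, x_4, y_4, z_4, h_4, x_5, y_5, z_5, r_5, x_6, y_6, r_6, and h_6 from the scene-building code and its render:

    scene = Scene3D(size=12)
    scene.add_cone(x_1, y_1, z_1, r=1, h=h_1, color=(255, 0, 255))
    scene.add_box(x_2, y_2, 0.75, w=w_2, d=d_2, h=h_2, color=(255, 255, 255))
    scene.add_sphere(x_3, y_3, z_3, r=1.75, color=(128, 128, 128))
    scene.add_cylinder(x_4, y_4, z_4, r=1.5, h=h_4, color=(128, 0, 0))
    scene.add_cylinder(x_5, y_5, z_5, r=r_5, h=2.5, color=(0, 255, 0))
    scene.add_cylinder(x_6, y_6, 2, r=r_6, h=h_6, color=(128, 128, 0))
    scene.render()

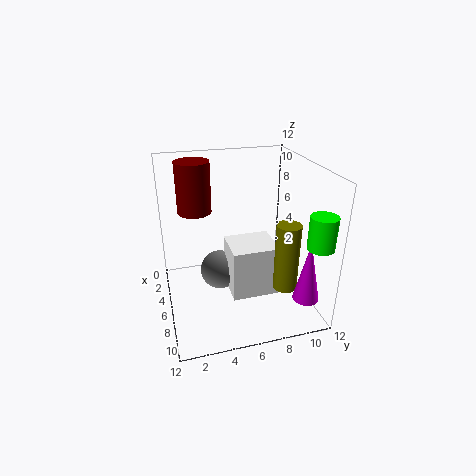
x_1 = 11
y_1 = 10
z_1 = 2.75
h_1 = 4.75
x_2 = 4
y_2 = 5.25
w_2 = 3.5
d_2 = 4
h_2 = 4.5
x_3 = 4.25
y_3 = 4.75
z_3 = 2
x_4 = 2.5
y_4 = 3
z_4 = 7.25
h_4 = 4.5
x_5 = 11
y_5 = 10.75
z_5 = 7
r_5 = 1
x_6 = 8.25
y_6 = 9.5
r_6 = 1
h_6 = 5.75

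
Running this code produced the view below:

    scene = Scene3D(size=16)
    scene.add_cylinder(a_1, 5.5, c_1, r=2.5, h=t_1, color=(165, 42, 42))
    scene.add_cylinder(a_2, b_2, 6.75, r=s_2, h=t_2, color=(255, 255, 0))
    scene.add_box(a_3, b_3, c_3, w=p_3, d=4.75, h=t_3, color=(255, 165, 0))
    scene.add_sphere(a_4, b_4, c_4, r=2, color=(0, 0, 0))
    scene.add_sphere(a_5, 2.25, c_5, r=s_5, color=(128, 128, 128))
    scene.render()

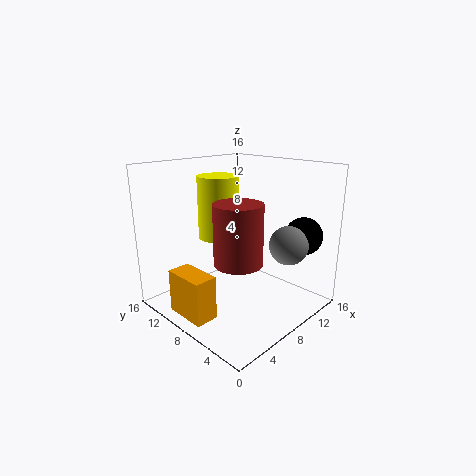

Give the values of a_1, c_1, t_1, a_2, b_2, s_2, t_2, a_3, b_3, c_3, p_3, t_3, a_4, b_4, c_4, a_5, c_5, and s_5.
a_1 = 5.5, c_1 = 6.5, t_1 = 6.25, a_2 = 9.25, b_2 = 12.5, s_2 = 2.5, t_2 = 7.5, a_3 = 1, b_3 = 6.75, c_3 = 0.5, p_3 = 2.5, t_3 = 4.75, a_4 = 11.75, b_4 = 2, c_4 = 8.75, a_5 = 9.5, c_5 = 8.25, s_5 = 2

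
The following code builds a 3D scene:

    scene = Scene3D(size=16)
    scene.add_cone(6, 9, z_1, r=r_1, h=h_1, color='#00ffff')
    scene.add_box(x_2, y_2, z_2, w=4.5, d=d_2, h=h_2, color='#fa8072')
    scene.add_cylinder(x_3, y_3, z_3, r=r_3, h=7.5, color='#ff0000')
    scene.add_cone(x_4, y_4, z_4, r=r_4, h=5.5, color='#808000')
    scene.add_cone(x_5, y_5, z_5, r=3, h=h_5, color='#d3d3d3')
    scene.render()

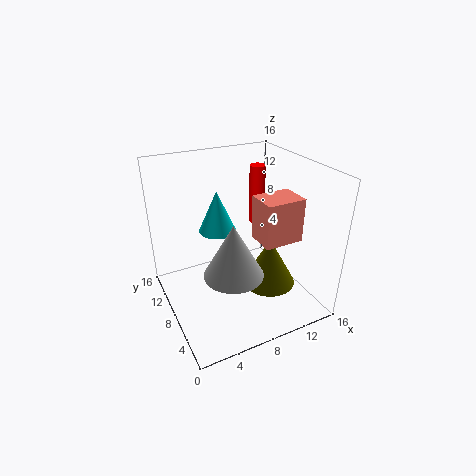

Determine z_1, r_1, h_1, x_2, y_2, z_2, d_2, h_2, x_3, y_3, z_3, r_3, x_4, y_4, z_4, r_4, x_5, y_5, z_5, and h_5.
z_1 = 9, r_1 = 2, h_1 = 4.5, x_2 = 10, y_2 = 5, z_2 = 7.5, d_2 = 3.5, h_2 = 5, x_3 = 13.5, y_3 = 13.5, z_3 = 6.5, r_3 = 1, x_4 = 11, y_4 = 6, z_4 = 2.5, r_4 = 3, x_5 = 5.5, y_5 = 4, z_5 = 6.5, h_5 = 5.5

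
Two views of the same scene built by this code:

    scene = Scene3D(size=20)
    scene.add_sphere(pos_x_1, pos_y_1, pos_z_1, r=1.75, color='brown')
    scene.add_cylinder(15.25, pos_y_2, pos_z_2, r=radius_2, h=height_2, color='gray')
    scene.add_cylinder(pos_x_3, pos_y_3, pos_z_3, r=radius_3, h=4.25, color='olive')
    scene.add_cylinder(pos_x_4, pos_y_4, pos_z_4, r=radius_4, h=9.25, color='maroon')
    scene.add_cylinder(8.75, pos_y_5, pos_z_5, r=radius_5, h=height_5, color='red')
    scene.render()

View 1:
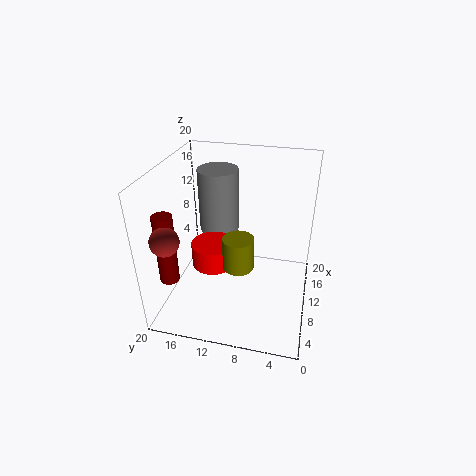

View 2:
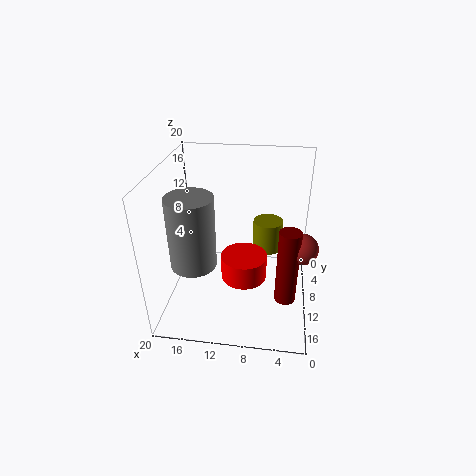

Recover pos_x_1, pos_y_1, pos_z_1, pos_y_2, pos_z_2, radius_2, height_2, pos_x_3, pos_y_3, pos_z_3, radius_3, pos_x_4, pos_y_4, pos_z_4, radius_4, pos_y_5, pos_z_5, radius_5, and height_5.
pos_x_1 = 1.75, pos_y_1 = 16.75, pos_z_1 = 13.5, pos_y_2 = 14.25, pos_z_2 = 8.25, radius_2 = 3, height_2 = 9.5, pos_x_3 = 6, pos_y_3 = 9, pos_z_3 = 8.25, radius_3 = 2, pos_x_4 = 3.25, pos_y_4 = 17.5, pos_z_4 = 6.75, radius_4 = 1.25, pos_y_5 = 13.25, pos_z_5 = 6.25, radius_5 = 3, height_5 = 3.25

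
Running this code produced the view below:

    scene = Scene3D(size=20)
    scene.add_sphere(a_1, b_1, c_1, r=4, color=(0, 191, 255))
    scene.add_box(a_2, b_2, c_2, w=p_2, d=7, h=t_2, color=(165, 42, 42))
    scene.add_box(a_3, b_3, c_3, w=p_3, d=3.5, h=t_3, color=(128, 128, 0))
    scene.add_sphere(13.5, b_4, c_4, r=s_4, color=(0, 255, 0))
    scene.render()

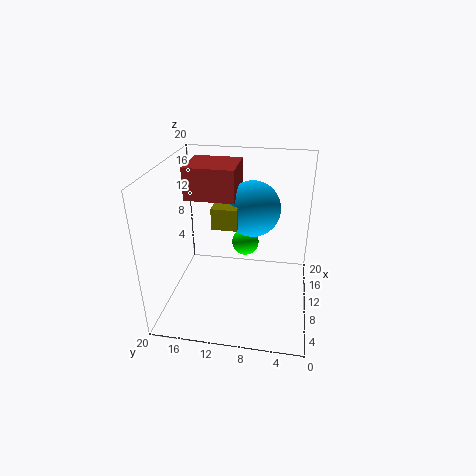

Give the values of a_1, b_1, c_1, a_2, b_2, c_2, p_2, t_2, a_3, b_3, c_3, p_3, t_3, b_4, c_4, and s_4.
a_1 = 13.5
b_1 = 8.5
c_1 = 13
a_2 = 10
b_2 = 10.5
c_2 = 15
p_2 = 6.5
t_2 = 4.5
a_3 = 9
b_3 = 10
c_3 = 11.5
p_3 = 6
t_3 = 3
b_4 = 9.5
c_4 = 7.5
s_4 = 2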